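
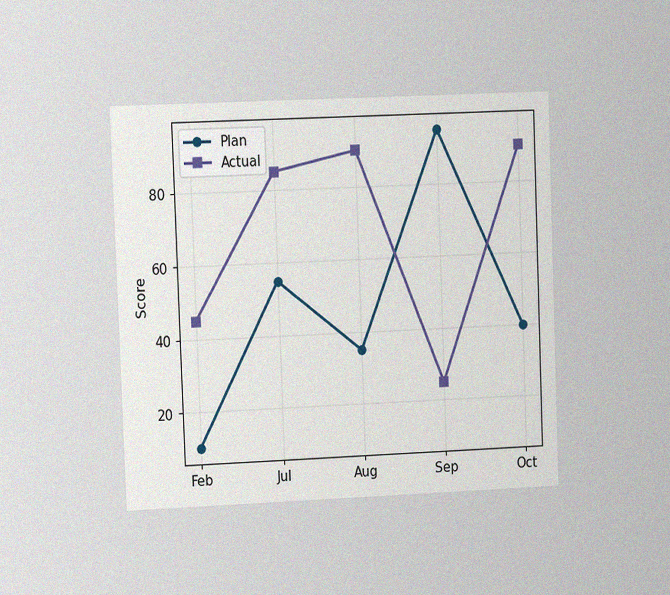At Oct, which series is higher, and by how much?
Actual, by 50

The chart is tilted about 2° counter-clockwise and viewed at a slight angle, with some photo noise. At Oct, Actual sits above the other line by 50.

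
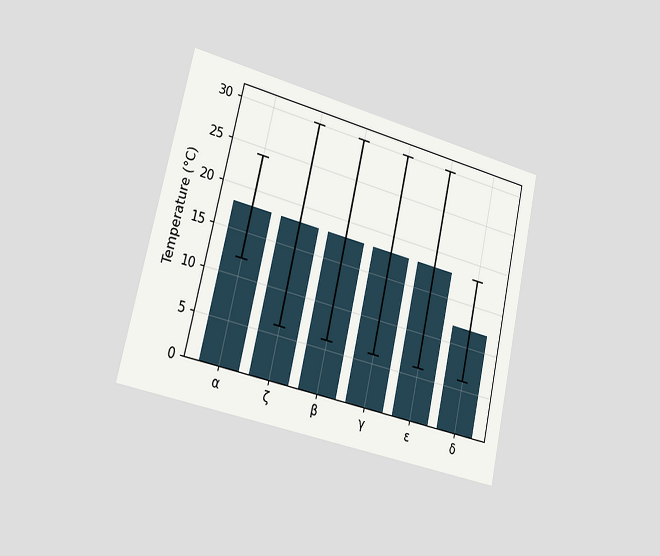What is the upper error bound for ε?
The chart is tilted about 13° clockwise and viewed slightly from the left. The ε bar's upper whisker reaches 30°C.

30°C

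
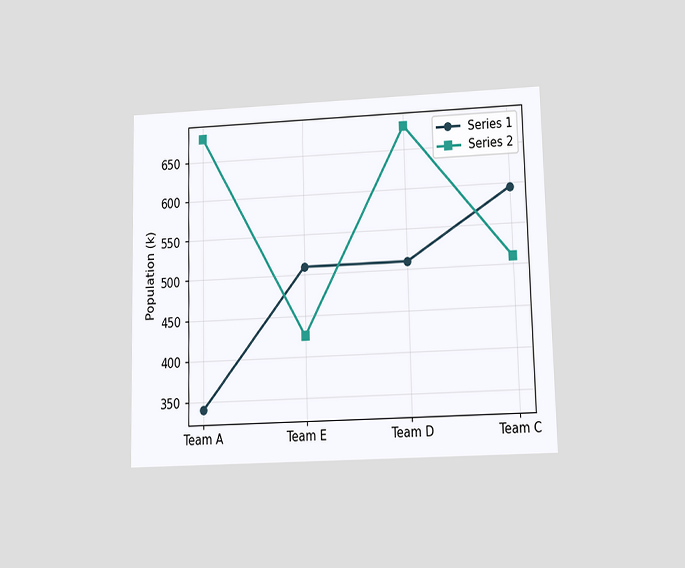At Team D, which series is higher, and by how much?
The chart is viewed slightly from below. At Team D, Series 2 sits above the other line by 170k.

Series 2, by 170k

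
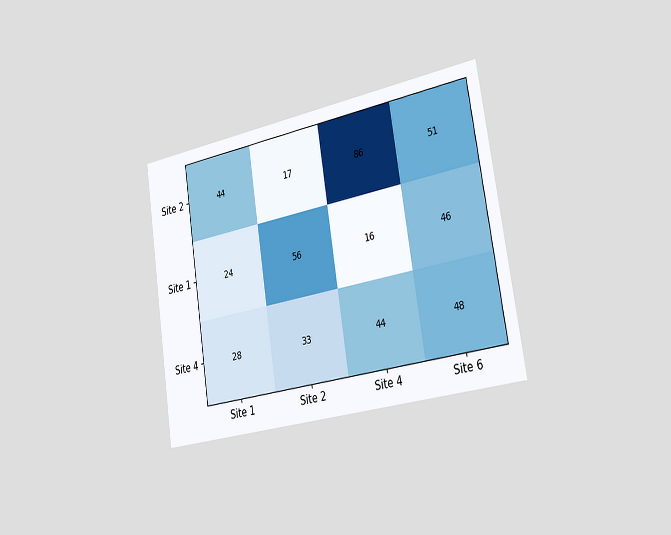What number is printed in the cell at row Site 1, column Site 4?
16

The chart is tilted about 9° counter-clockwise and viewed slightly from the right. The (Site 1, Site 4) cell reads 16.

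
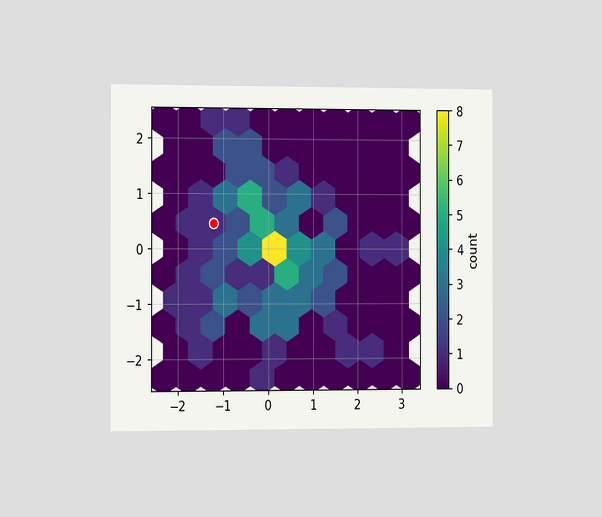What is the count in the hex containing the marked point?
The chart is viewed slightly from the left. The marked hex reads 1 on the colorbar.

1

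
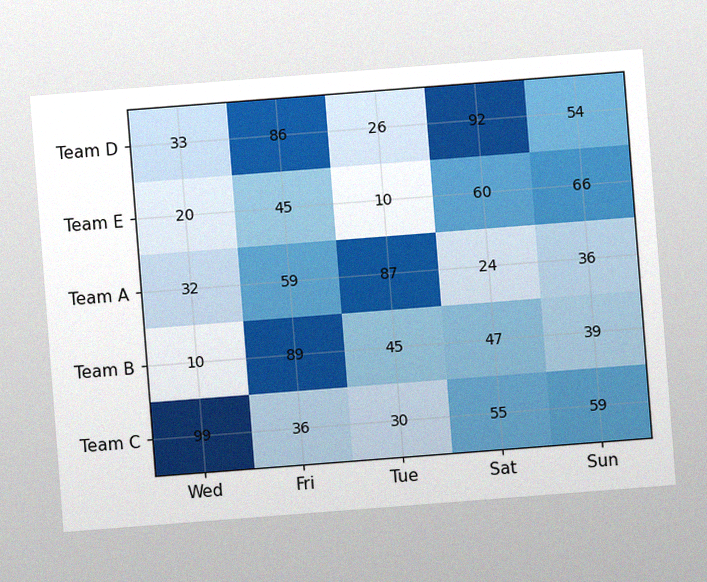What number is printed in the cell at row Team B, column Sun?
The chart is tilted about 4° counter-clockwise, with some photo noise. The (Team B, Sun) cell reads 39.

39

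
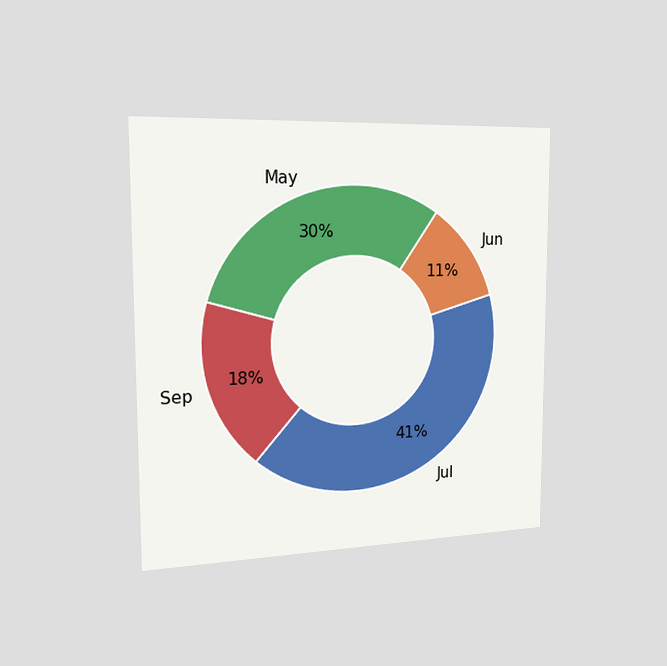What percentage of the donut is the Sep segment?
The chart is viewed slightly from the left. The Sep segment takes up 18% of the ring.

18%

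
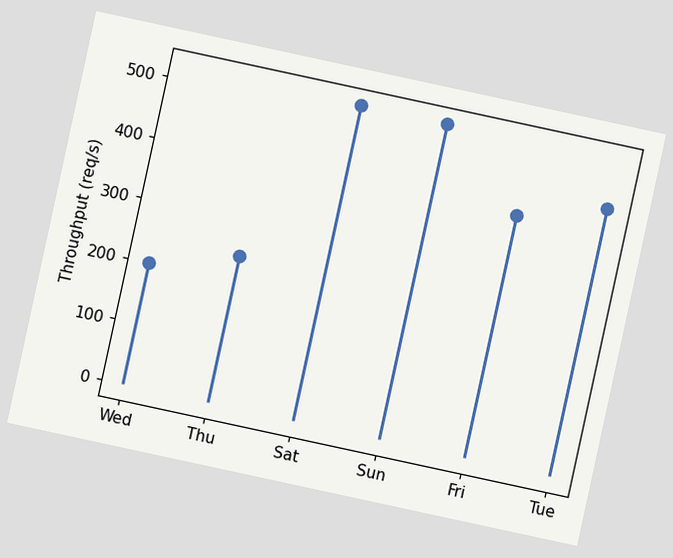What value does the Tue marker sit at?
440req/s

The chart is tilted about 12° clockwise. The Tue marker sits at 440req/s.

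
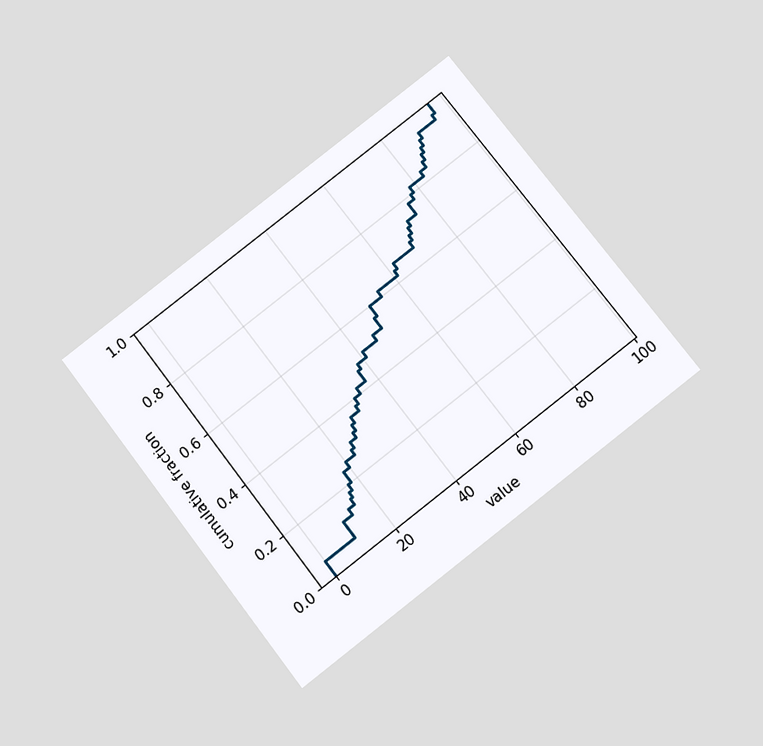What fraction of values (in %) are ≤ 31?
The chart is tilted about 38° counter-clockwise and viewed slightly from below. At x=31 the ECDF step is at 38%.

38%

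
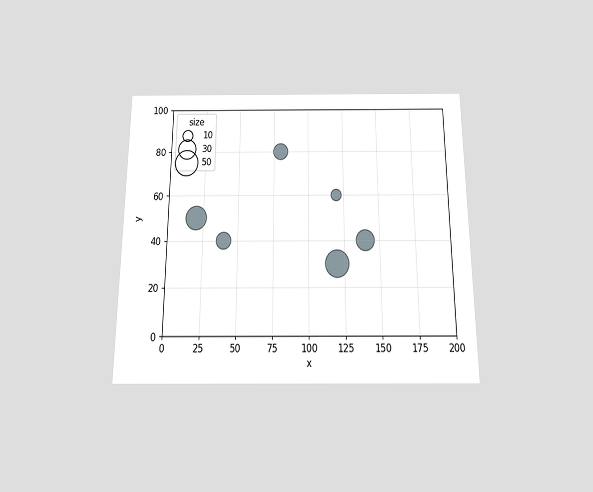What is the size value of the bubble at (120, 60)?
The chart is viewed slightly from below. Matching the bubble at (120, 60) against the size legend gives 10.

10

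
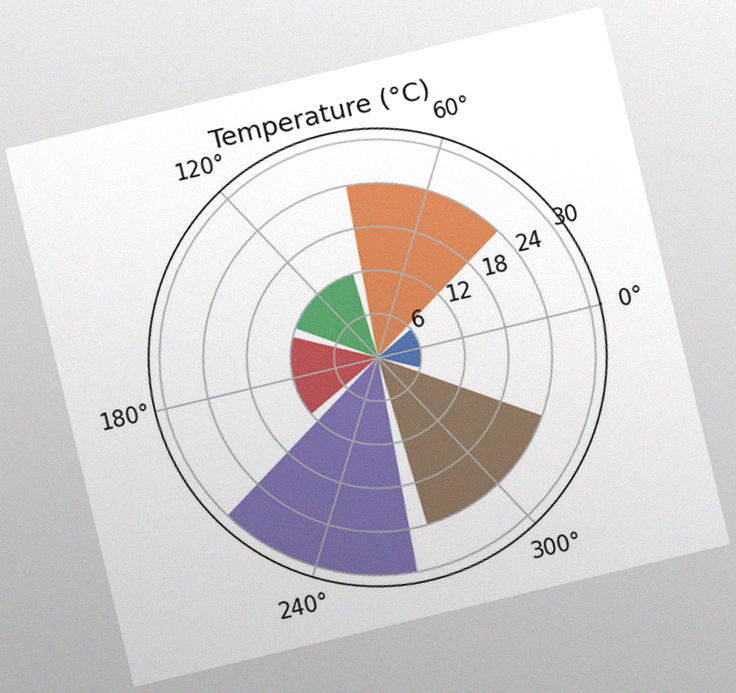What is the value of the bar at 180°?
12°C

The chart is tilted about 13° counter-clockwise, with some photo noise. The bar at 180° reaches 12°C on the radial axis.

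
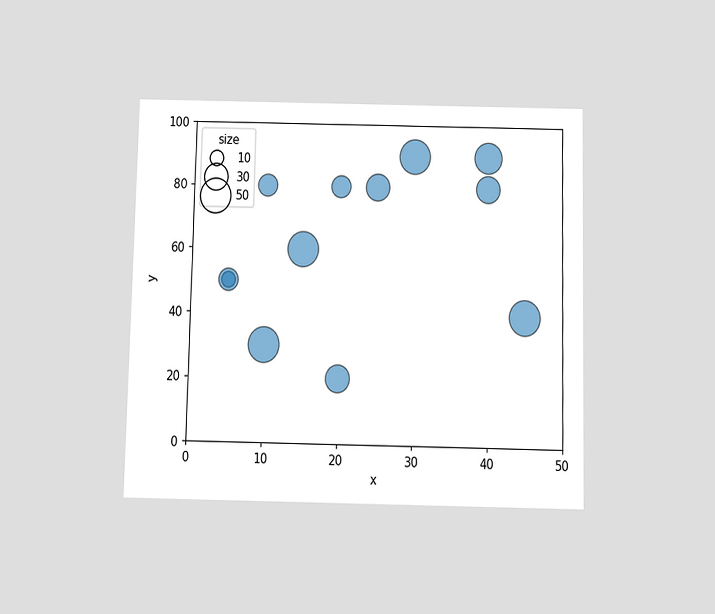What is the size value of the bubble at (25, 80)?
The chart is viewed slightly from below. Matching the bubble at (25, 80) against the size legend gives 30.

30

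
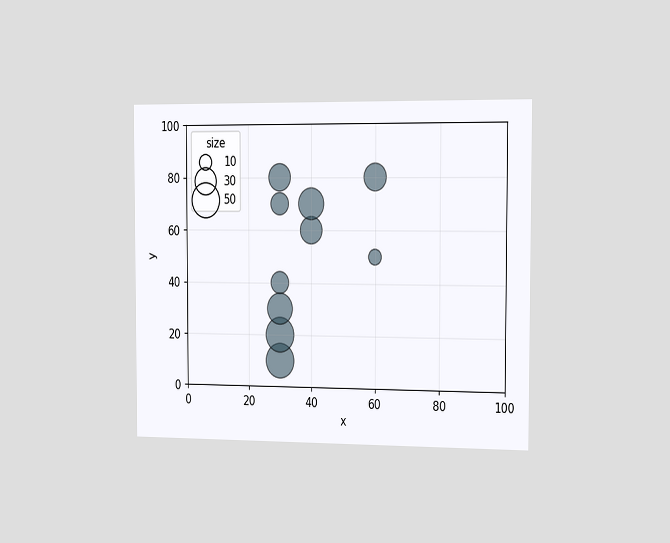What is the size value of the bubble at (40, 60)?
The chart is viewed slightly from the right. Matching the bubble at (40, 60) against the size legend gives 30.

30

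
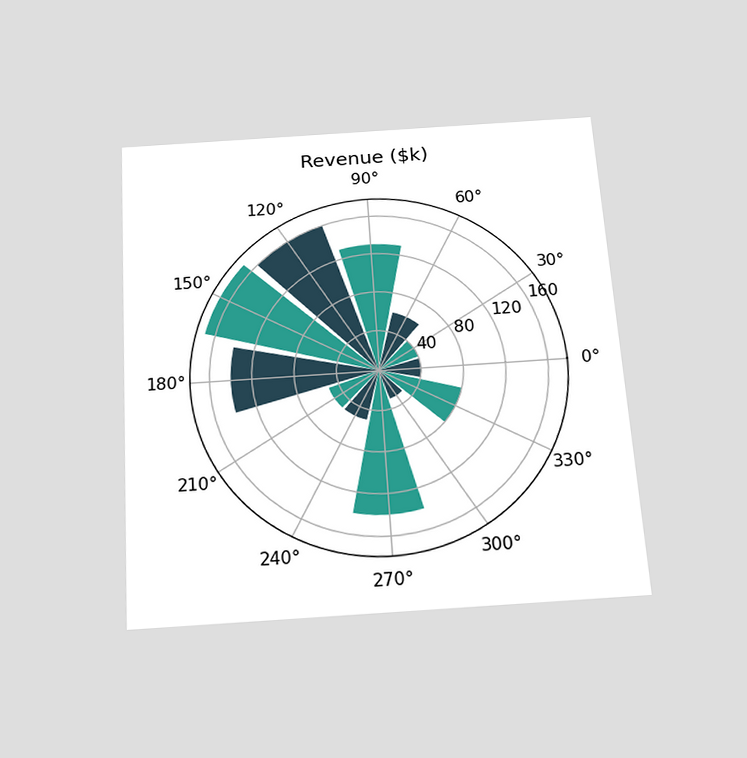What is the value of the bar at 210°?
$50k

The chart is tilted about 4° counter-clockwise and viewed slightly from below. The bar at 210° reaches $50k on the radial axis.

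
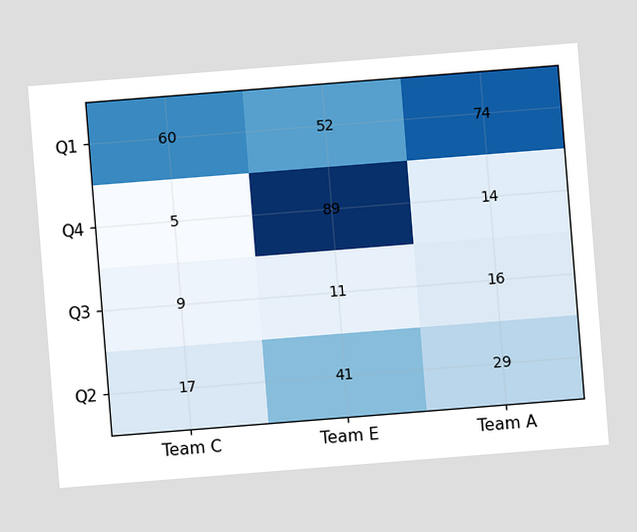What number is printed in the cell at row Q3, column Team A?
The chart is tilted about 5° counter-clockwise. The (Q3, Team A) cell reads 16.

16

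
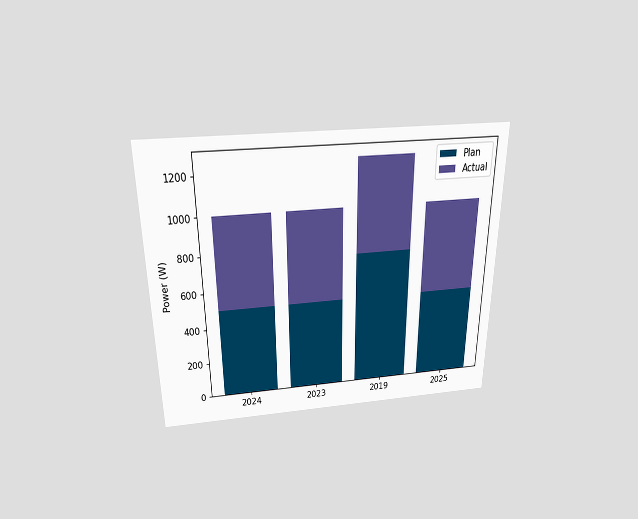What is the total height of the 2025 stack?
The chart is viewed slightly from above. The 2025 stack's top reaches 1000W on the y-axis.

1000W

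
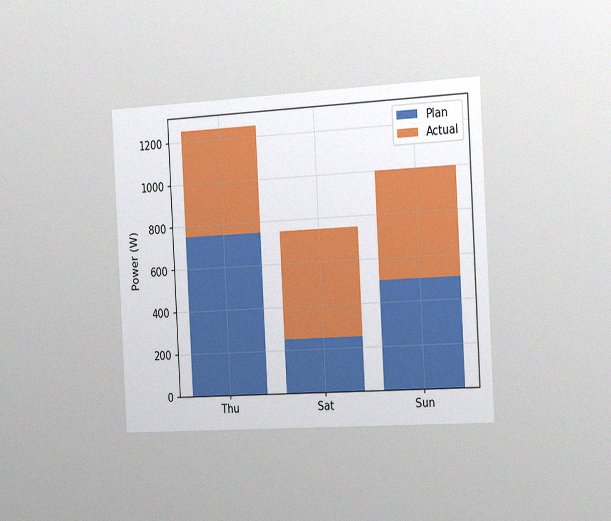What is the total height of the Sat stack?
750W

The chart is tilted about 3° counter-clockwise and viewed slightly from the right, with some photo noise. The Sat stack's top reaches 750W on the y-axis.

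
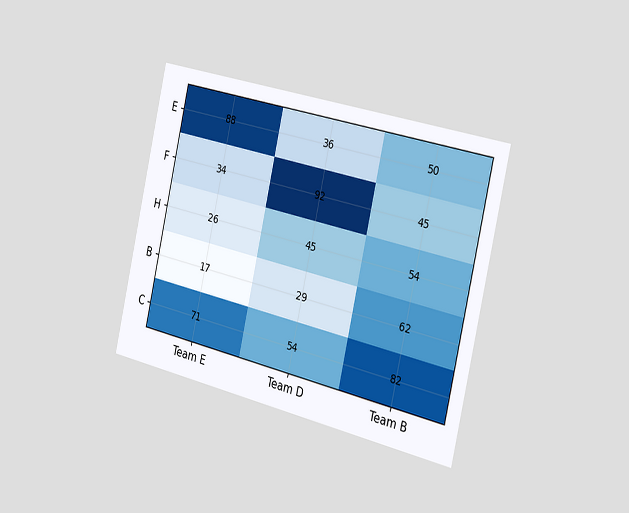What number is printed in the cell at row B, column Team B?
The chart is tilted about 13° clockwise and viewed slightly from the right. The (B, Team B) cell reads 62.

62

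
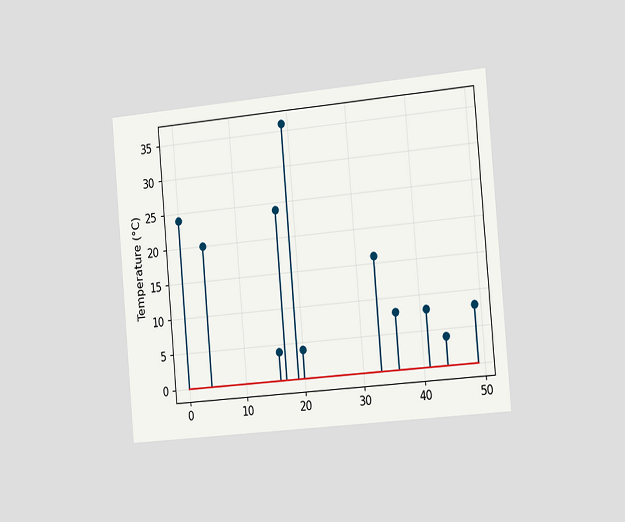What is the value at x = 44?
The chart is tilted about 5° counter-clockwise and viewed slightly from the right. The stem at x=44 reaches 4°C.

4°C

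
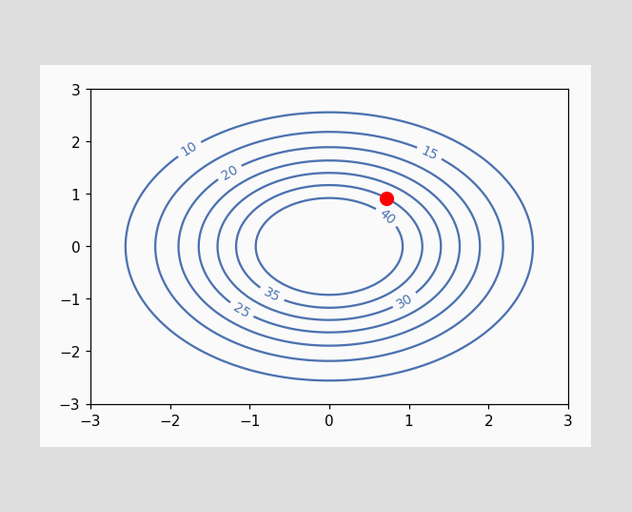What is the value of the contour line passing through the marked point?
35

The marked point sits on the contour labelled 35.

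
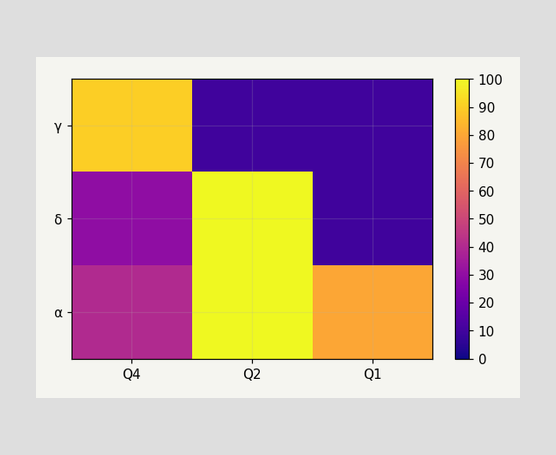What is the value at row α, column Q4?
Matching cell (α, Q4) against the colorbar gives 40.

40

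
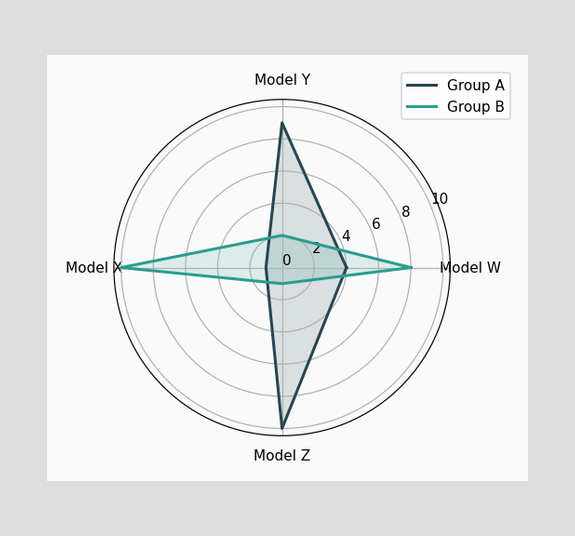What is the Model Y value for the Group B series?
2

On the Model Y axis, Group B reaches 2.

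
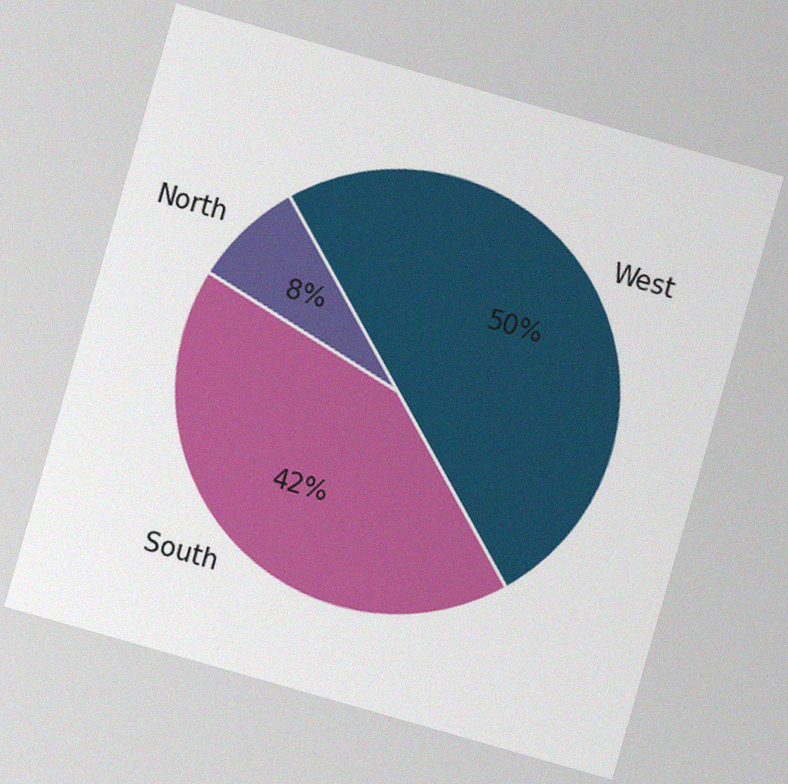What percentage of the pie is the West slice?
50%

The chart is tilted about 16° clockwise, with some photo noise. The West slice takes up 50% of the pie.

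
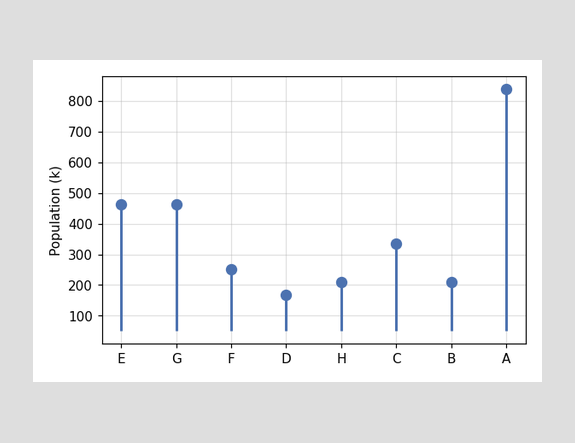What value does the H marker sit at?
210k

The H marker sits at 210k.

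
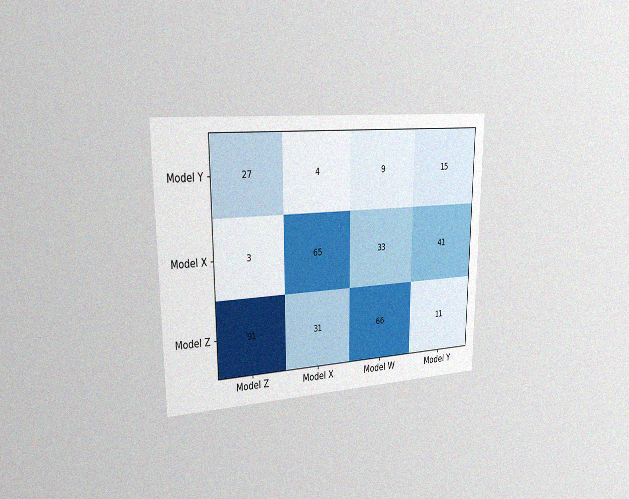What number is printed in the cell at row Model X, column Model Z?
3

The chart is viewed slightly from the left, with some photo noise. The (Model X, Model Z) cell reads 3.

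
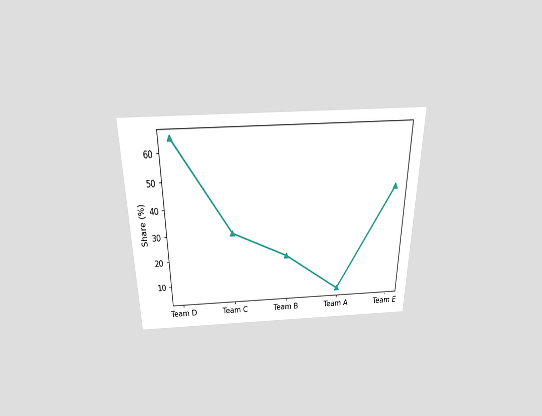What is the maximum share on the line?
The chart is viewed slightly from above. The highest point is at Team D, and reading across to the y-axis gives 65%.

65%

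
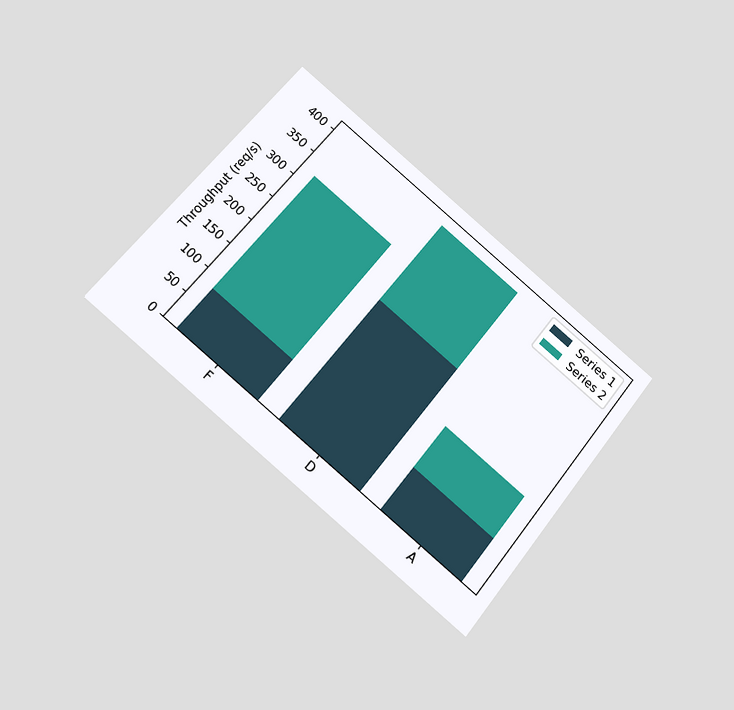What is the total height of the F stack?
320req/s

The chart is tilted about 39° clockwise and viewed slightly from below. The F stack's top reaches 320req/s on the y-axis.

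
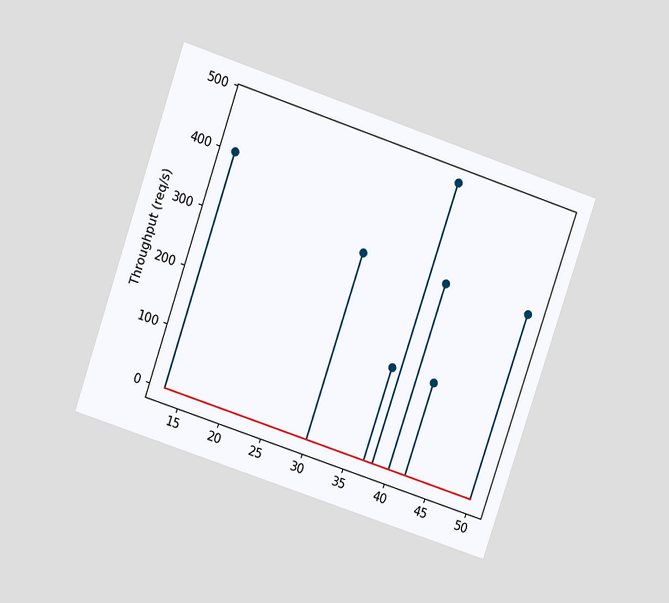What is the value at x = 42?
The chart is tilted about 19° clockwise and viewed at a slight angle. The stem at x=42 reaches 160req/s.

160req/s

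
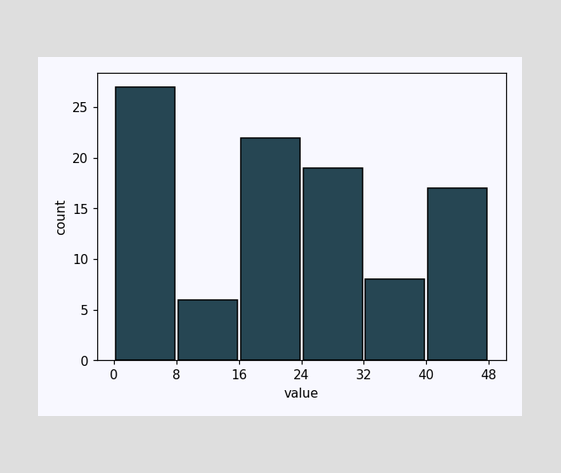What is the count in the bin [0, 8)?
The [0, 8) bin has height 27.

27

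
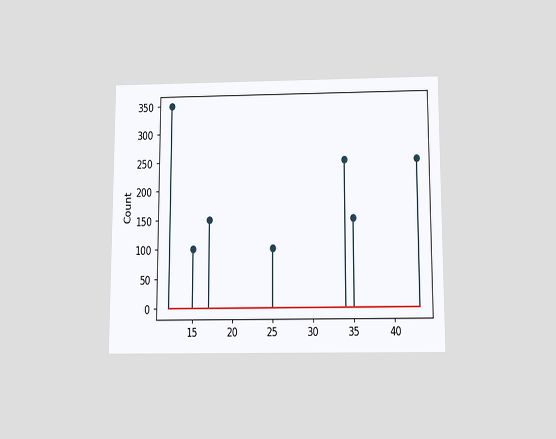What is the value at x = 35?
150

The chart is viewed slightly from below. The stem at x=35 reaches 150.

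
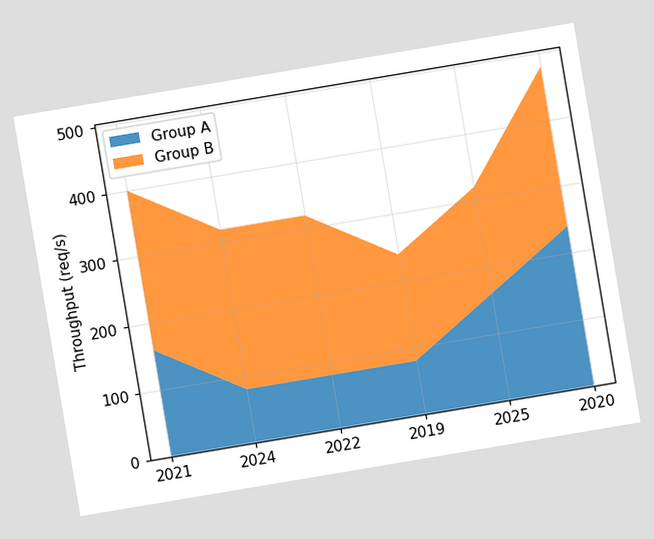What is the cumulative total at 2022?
The chart is tilted about 10° counter-clockwise. The stacked total at 2022 reaches 320req/s.

320req/s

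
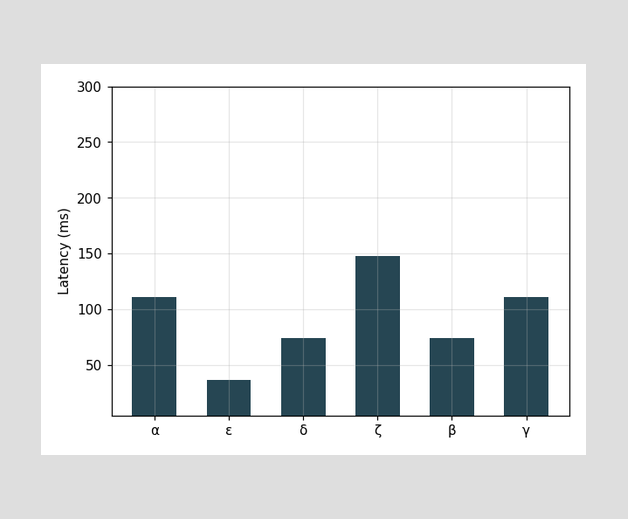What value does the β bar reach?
74ms

Reading along the chart's y-axis, the β bar reaches 74ms.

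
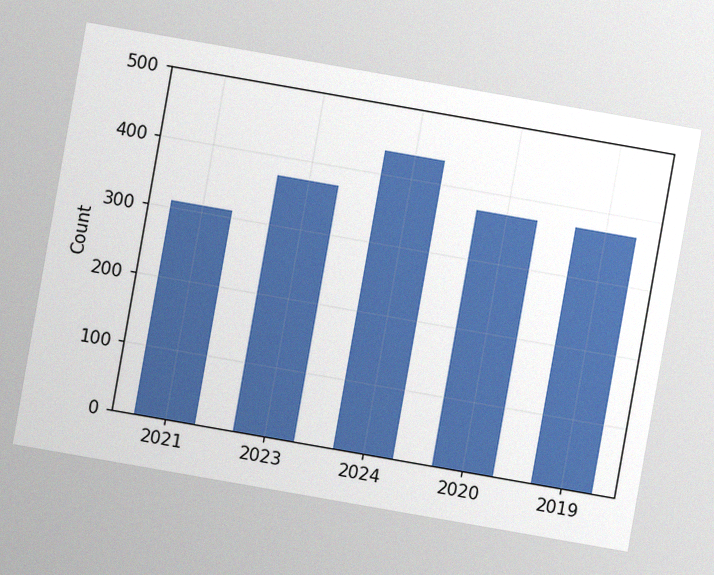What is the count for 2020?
372

The chart is tilted about 10° clockwise, with some photo noise. Reading along the chart's y-axis, the 2020 bar reaches 372.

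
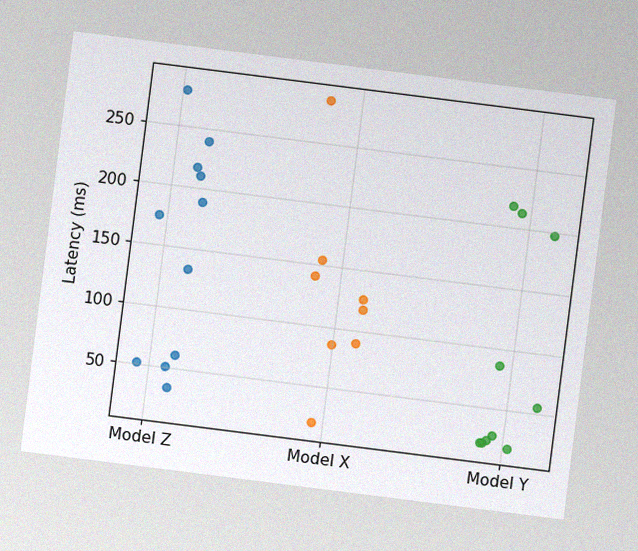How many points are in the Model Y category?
10

The chart is tilted about 7° clockwise, with some photo noise. Counting the markers in the Model Y column gives 10.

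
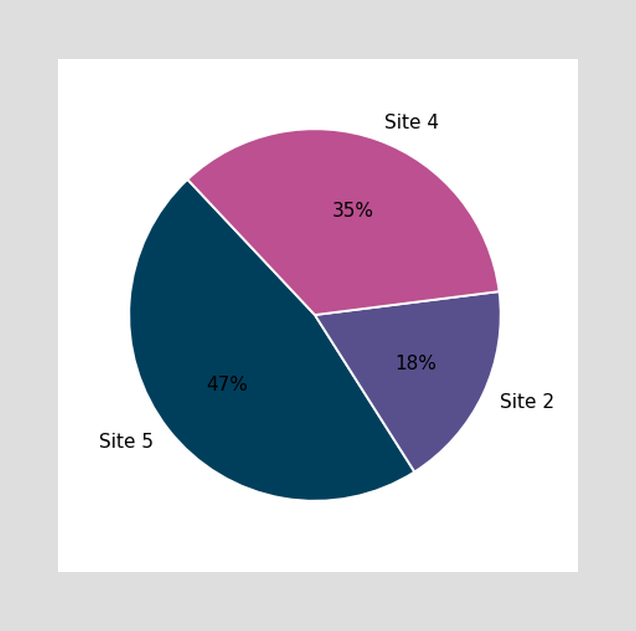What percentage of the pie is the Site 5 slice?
47%

The Site 5 slice takes up 47% of the pie.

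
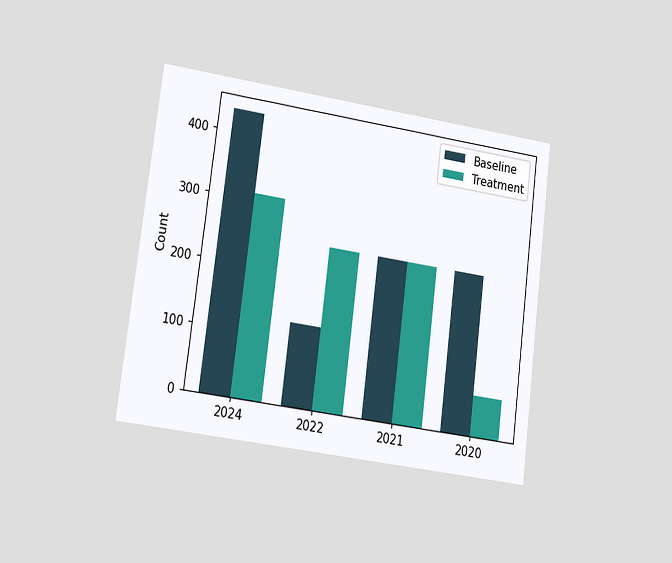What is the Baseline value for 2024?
The chart is tilted about 7° clockwise and viewed at a slight angle. The Baseline bar at 2024 reaches 434 on the y-axis.

434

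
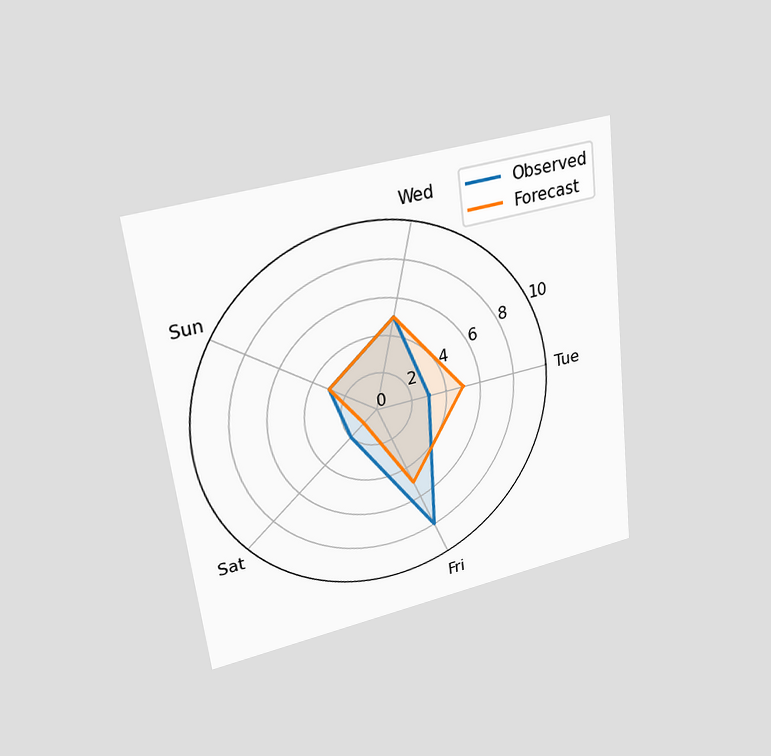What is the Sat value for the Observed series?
2

The chart is tilted about 7° counter-clockwise and viewed at a slight angle. On the Sat axis, Observed reaches 2.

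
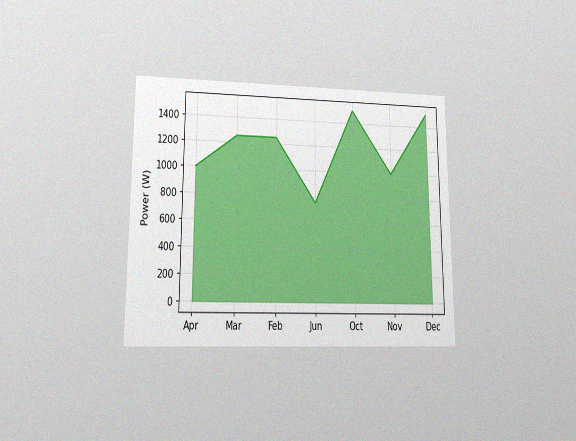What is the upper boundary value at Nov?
The chart is viewed at a slight angle, with some photo noise. At Nov the upper boundary is at 1000W.

1000W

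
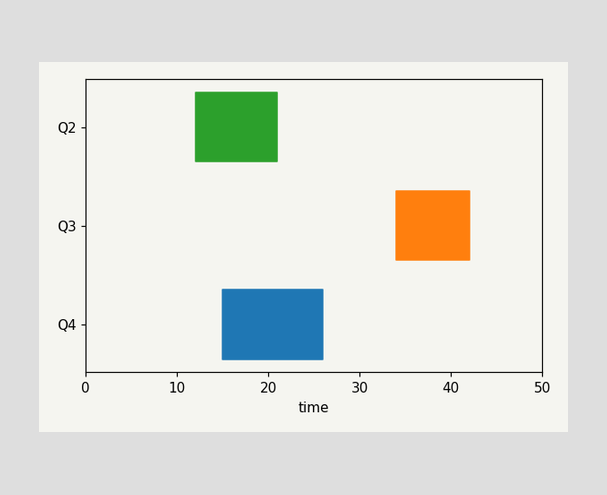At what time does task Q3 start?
The Q3 bar begins at t=34.

34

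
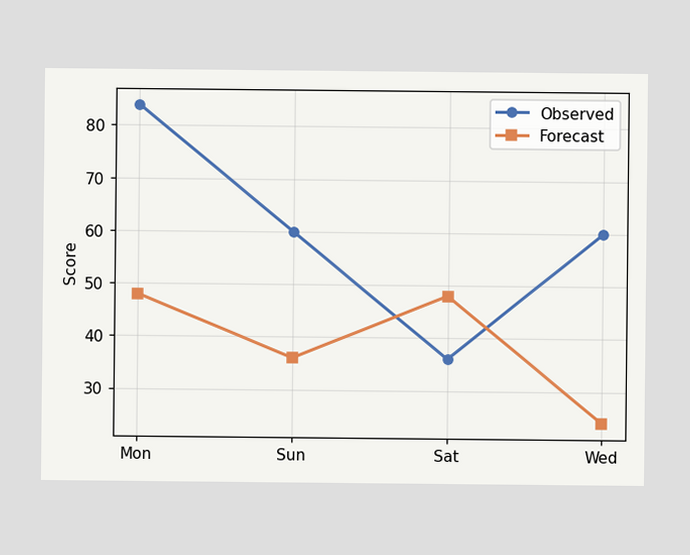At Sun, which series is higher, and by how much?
At Sun, Observed sits above the other line by 24.

Observed, by 24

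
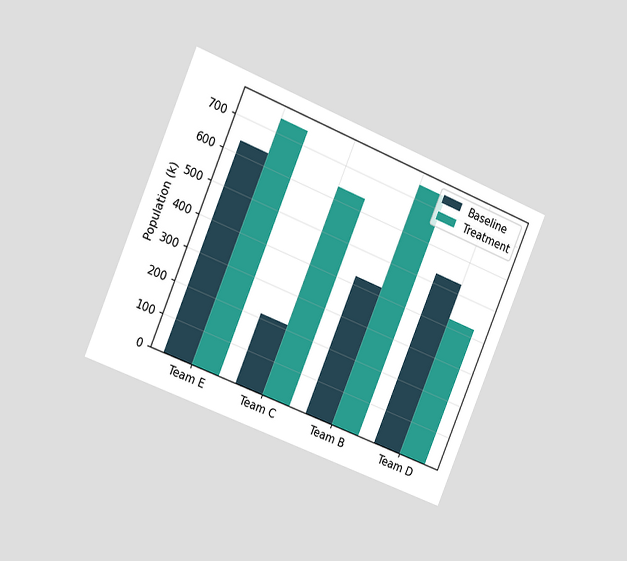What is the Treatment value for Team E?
742k

The chart is tilted about 23° clockwise and viewed slightly from the left. The Treatment bar at Team E reaches 742k on the y-axis.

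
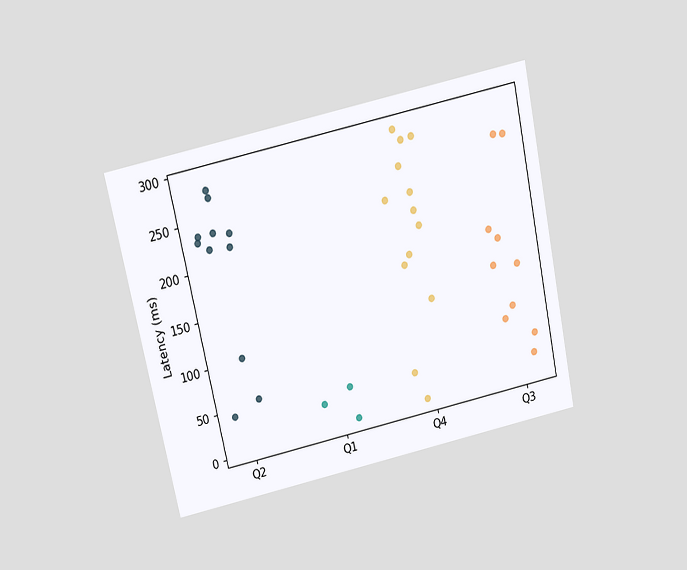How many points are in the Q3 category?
10

The chart is tilted about 12° counter-clockwise and viewed slightly from above. Counting the markers in the Q3 column gives 10.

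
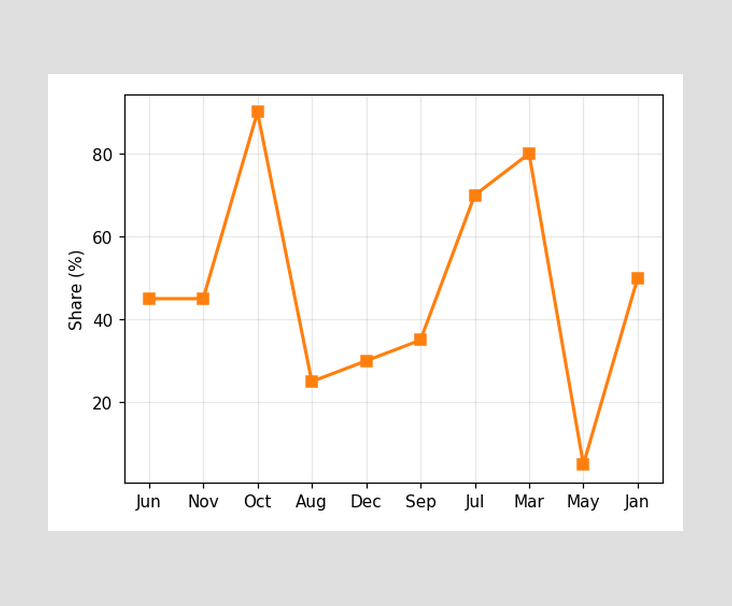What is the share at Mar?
At Mar, the line is at 80%.

80%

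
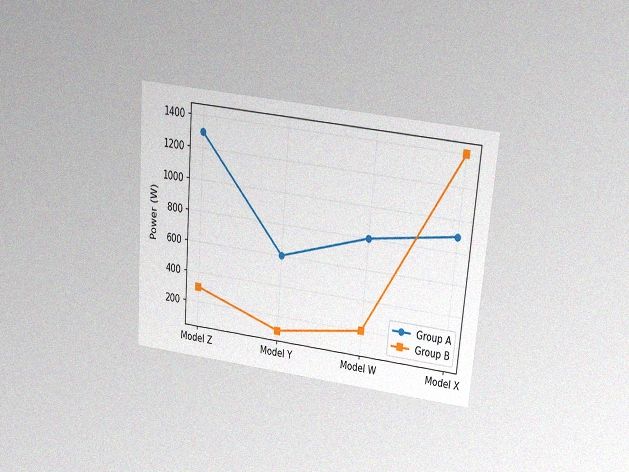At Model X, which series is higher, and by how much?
The chart is tilted about 5° clockwise and viewed slightly from above, with some photo noise. At Model X, Group B sits above the other line by 500W.

Group B, by 500W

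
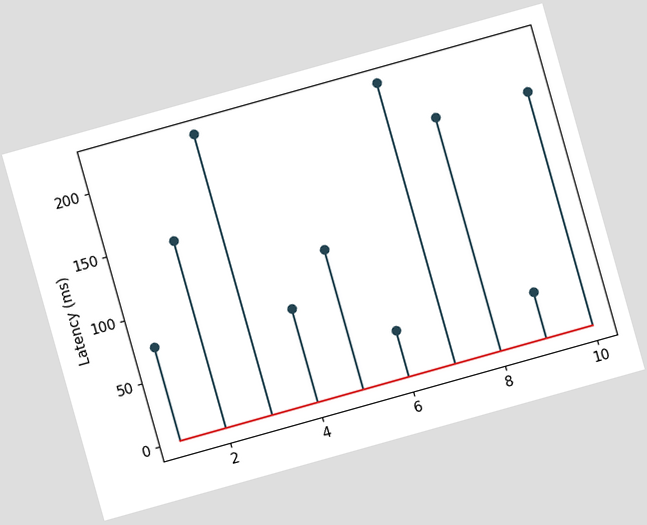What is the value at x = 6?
37ms

The chart is tilted about 16° counter-clockwise. The stem at x=6 reaches 37ms.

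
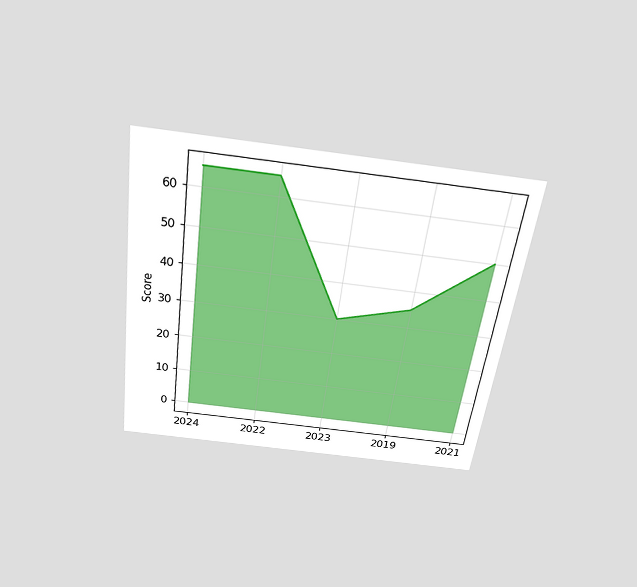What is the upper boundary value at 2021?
50

The chart is tilted about 7° clockwise and viewed slightly from above. At 2021 the upper boundary is at 50.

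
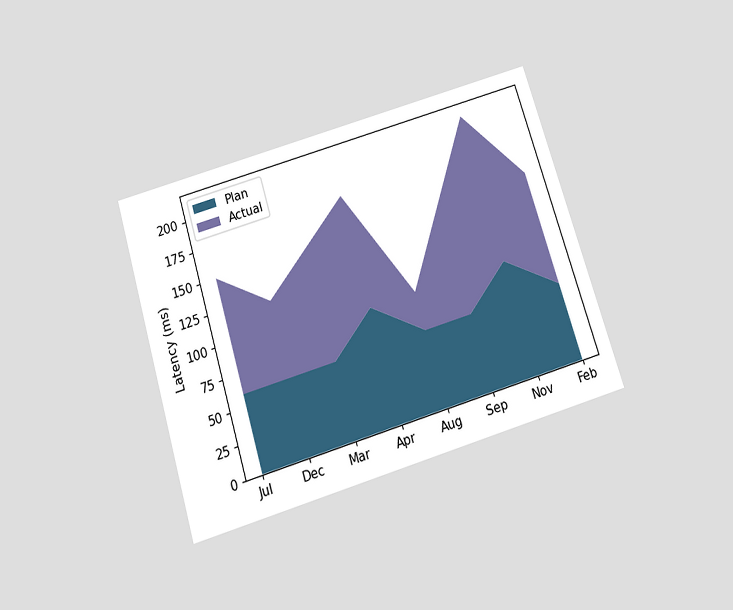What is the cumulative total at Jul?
150ms

The chart is tilted about 17° counter-clockwise and viewed slightly from below. The stacked total at Jul reaches 150ms.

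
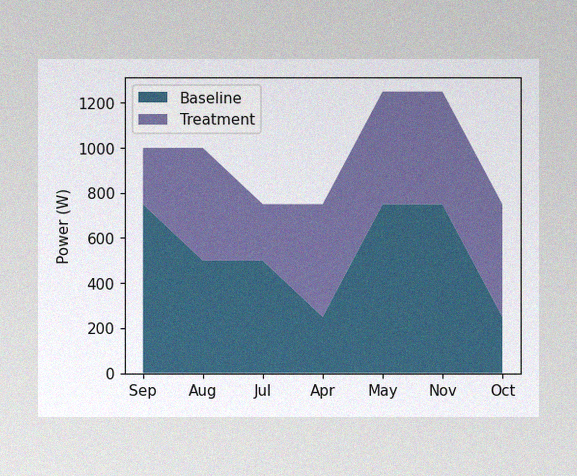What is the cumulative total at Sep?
The image has some photo noise and uneven lighting. The stacked total at Sep reaches 1000W.

1000W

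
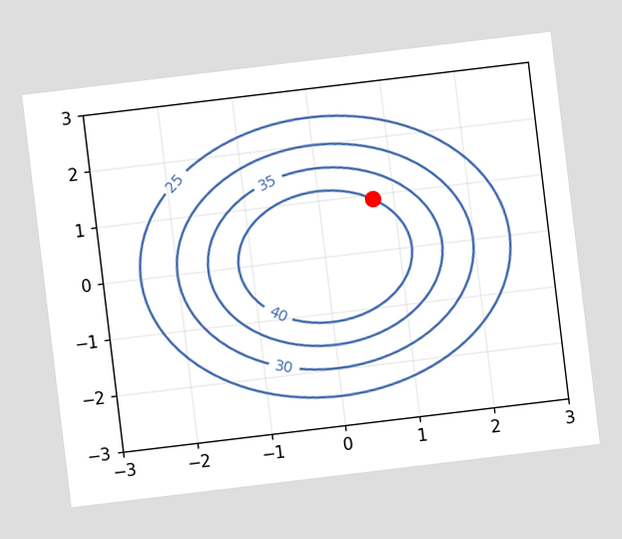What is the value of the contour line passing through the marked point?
The chart is tilted about 7° counter-clockwise. The marked point sits on the contour labelled 40.

40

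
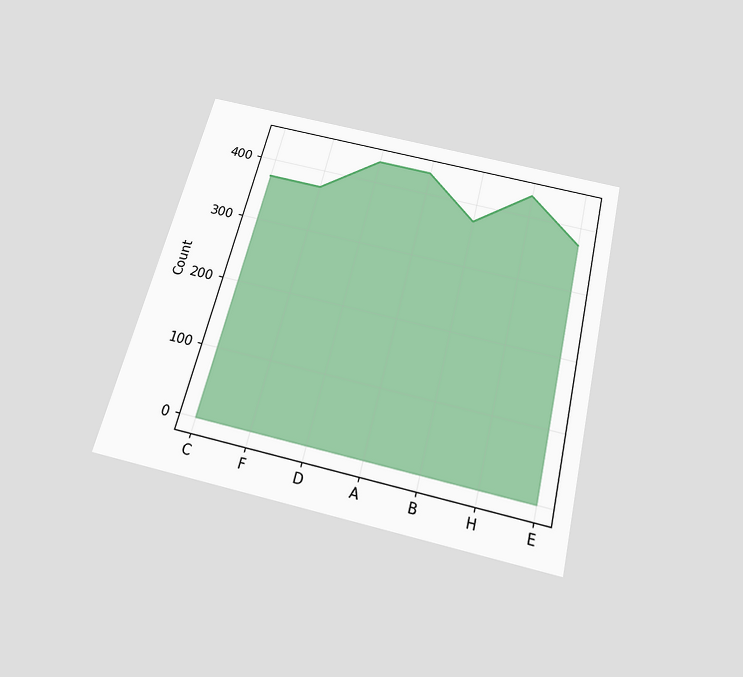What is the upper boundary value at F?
372

The chart is tilted about 14° clockwise and viewed slightly from below. At F the upper boundary is at 372.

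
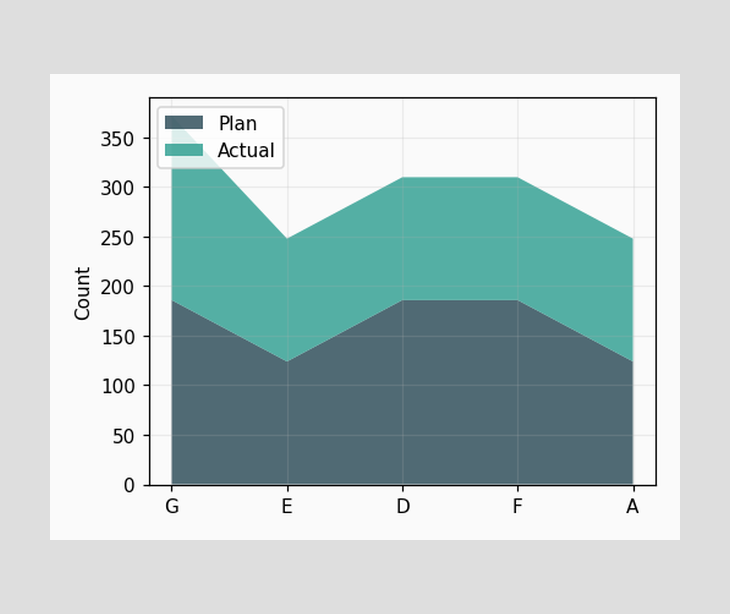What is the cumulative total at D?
The stacked total at D reaches 310.

310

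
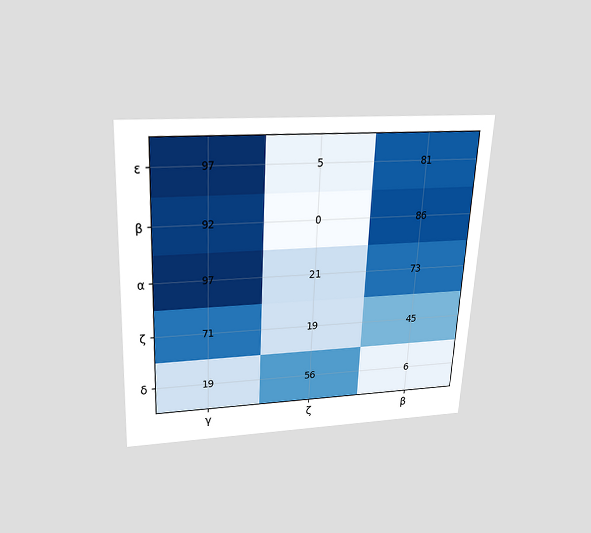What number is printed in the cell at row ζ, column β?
The chart is tilted about 3° clockwise and viewed slightly from above. The (ζ, β) cell reads 45.

45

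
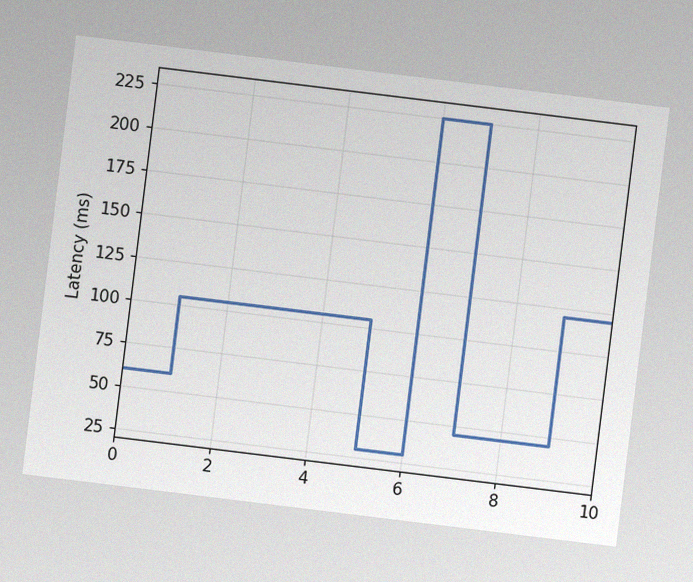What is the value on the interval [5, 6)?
The chart is tilted about 7° clockwise, with some photo noise. On [5, 6) the step sits at 30ms.

30ms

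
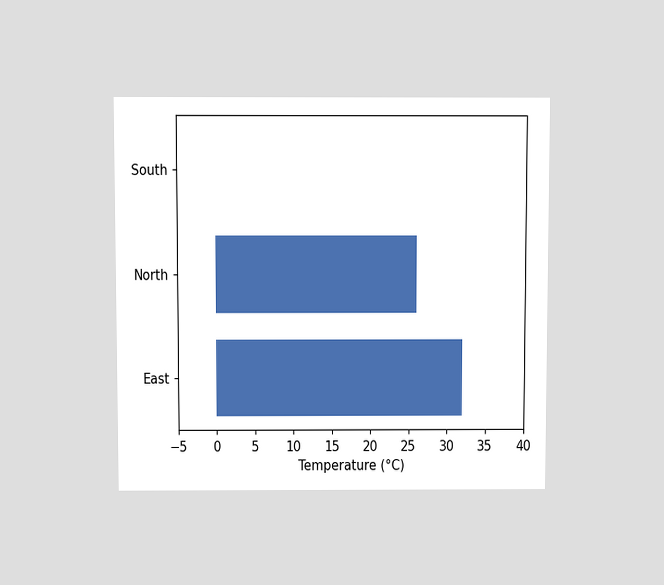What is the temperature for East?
The chart is viewed slightly from above. Reading along the chart's x-axis, the East bar reaches 32°C.

32°C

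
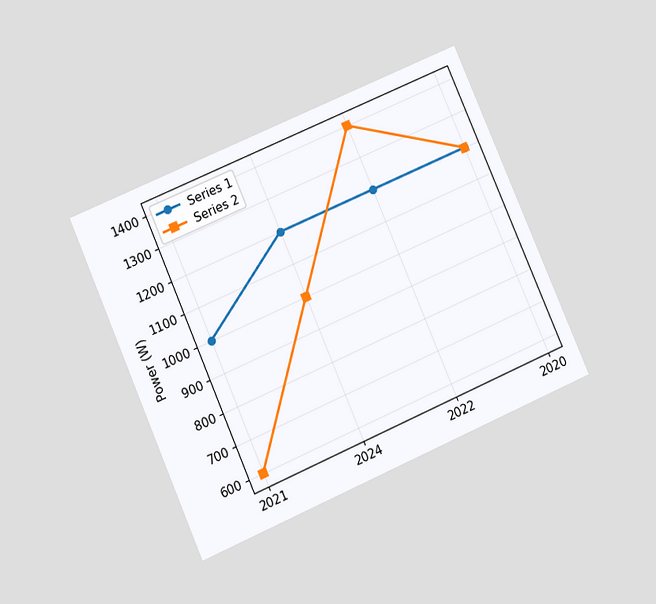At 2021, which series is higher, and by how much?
Series 1, by 400W

The chart is tilted about 23° counter-clockwise and viewed at a slight angle. At 2021, Series 1 sits above the other line by 400W.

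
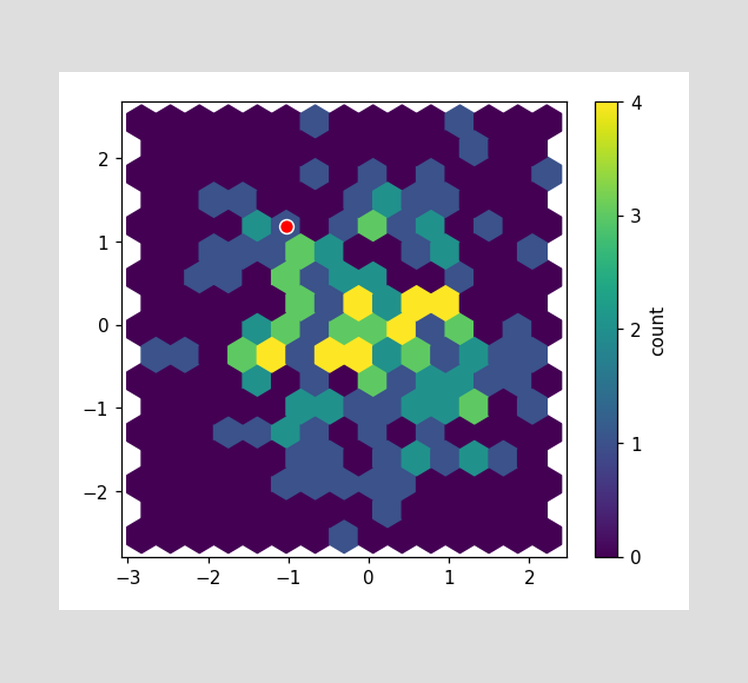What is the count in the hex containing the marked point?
The marked hex reads 1 on the colorbar.

1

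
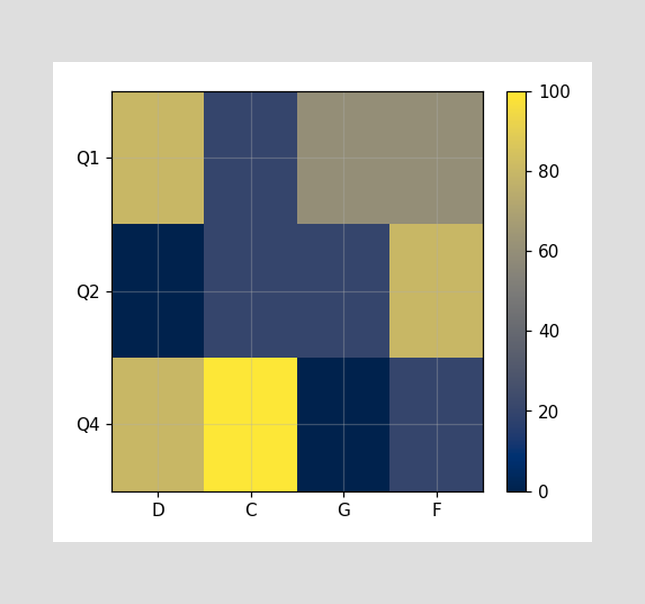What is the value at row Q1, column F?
60

Matching cell (Q1, F) against the colorbar gives 60.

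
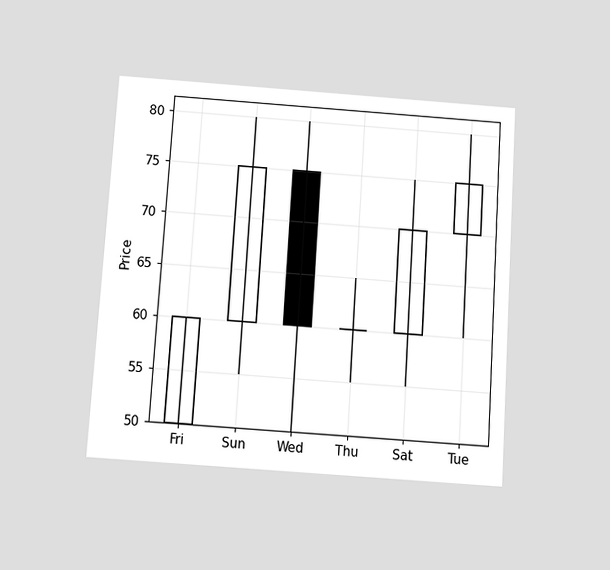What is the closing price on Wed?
60

The chart is tilted about 4° clockwise and viewed slightly from below. The Wed candle closes at 60.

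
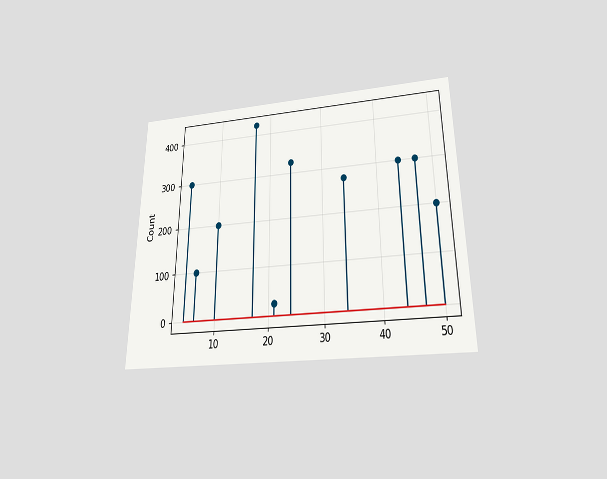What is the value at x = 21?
The chart is viewed slightly from below. The stem at x=21 reaches 25.

25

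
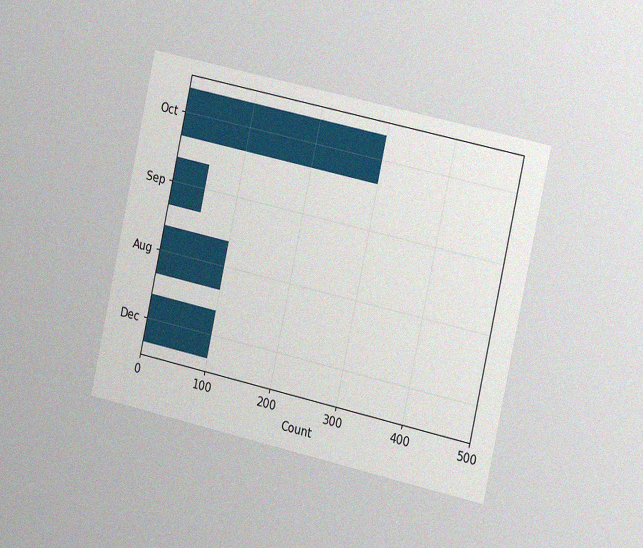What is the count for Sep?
The chart is tilted about 12° clockwise and viewed slightly from the right, with some photo noise. Reading along the chart's x-axis, the Sep bar reaches 50.

50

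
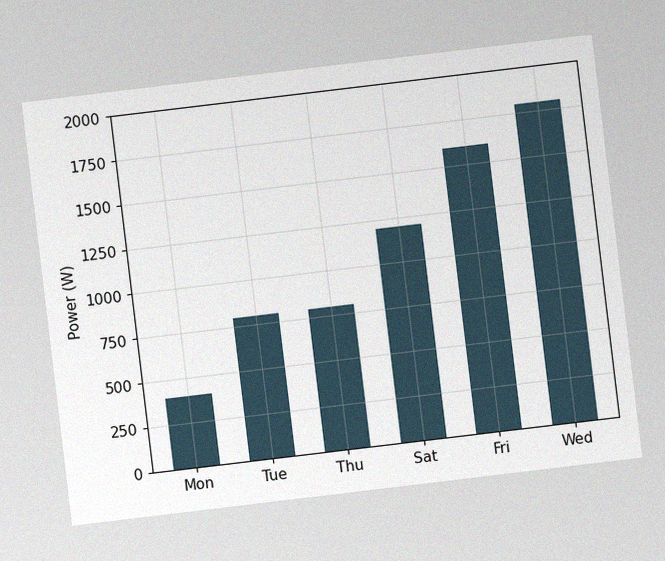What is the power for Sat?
The chart is tilted about 7° counter-clockwise, with some photo noise. Reading along the chart's y-axis, the Sat bar reaches 1200W.

1200W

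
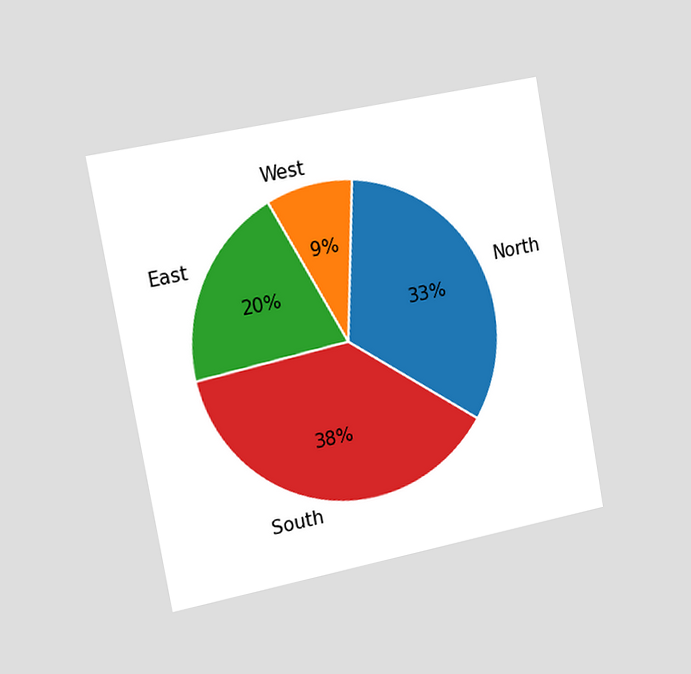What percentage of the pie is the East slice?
The chart is tilted about 10° counter-clockwise and viewed slightly from the left. The East slice takes up 20% of the pie.

20%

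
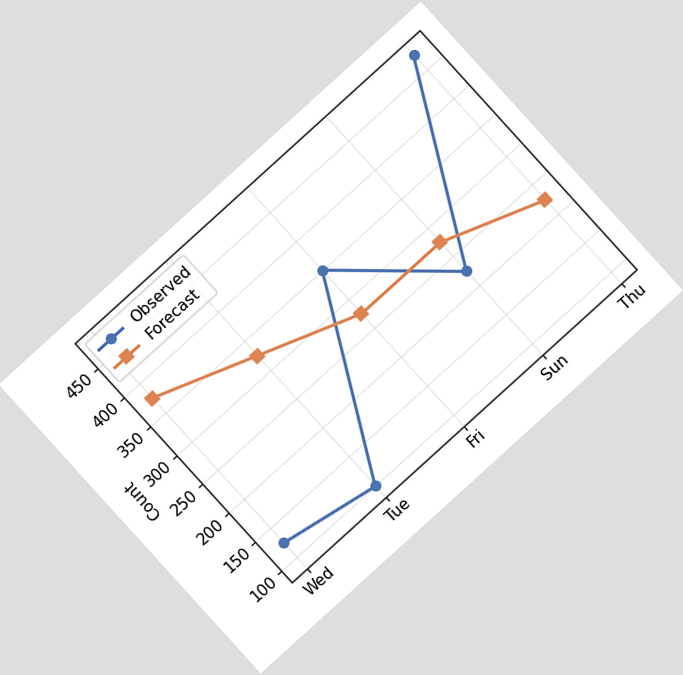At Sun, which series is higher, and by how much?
Forecast, by 50

The chart is tilted about 42° counter-clockwise. At Sun, Forecast sits above the other line by 50.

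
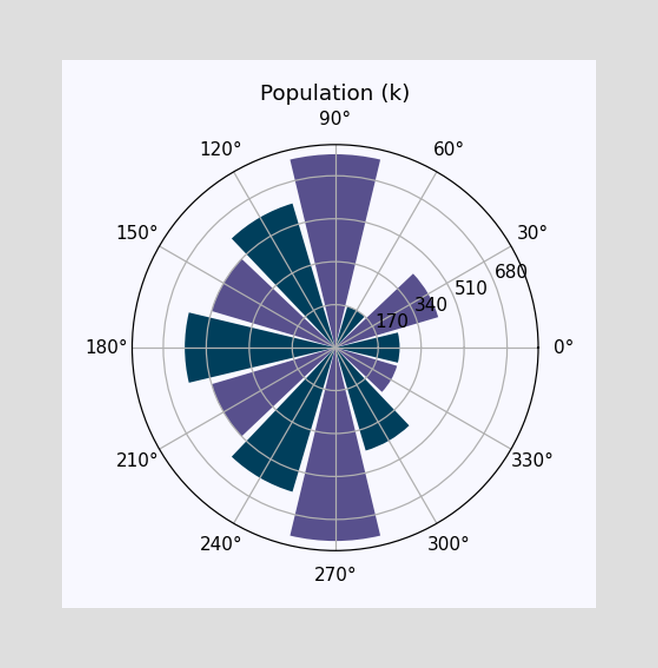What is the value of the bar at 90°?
765k

The bar at 90° reaches 765k on the radial axis.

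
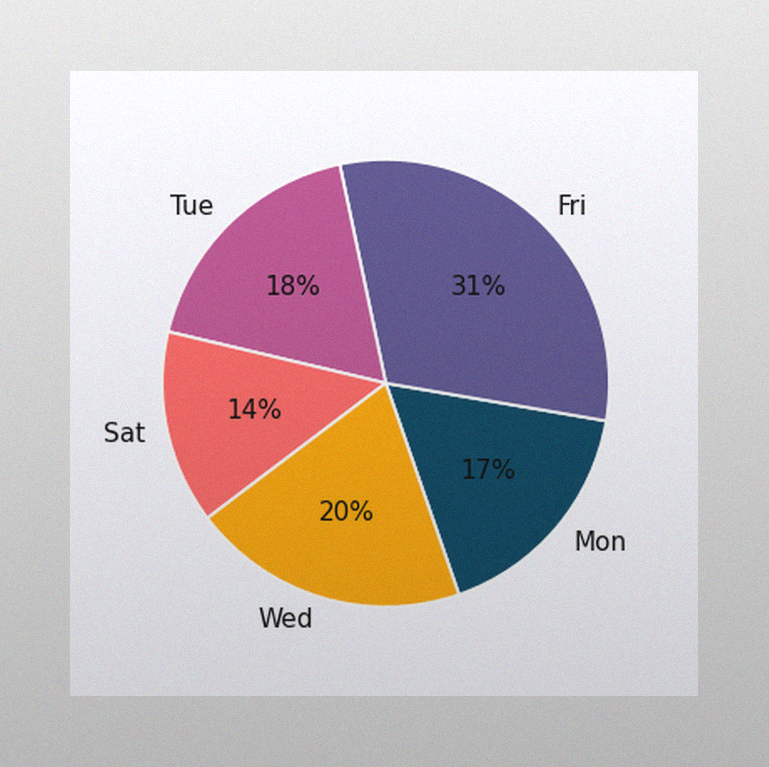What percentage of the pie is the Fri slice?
The image has some photo noise and uneven lighting. The Fri slice takes up 31% of the pie.

31%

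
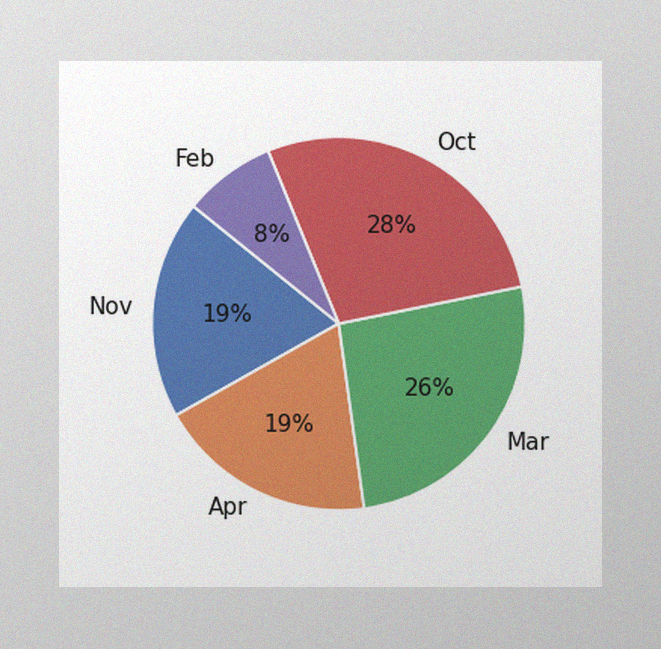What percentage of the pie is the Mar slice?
26%

The image has some photo noise and uneven lighting. The Mar slice takes up 26% of the pie.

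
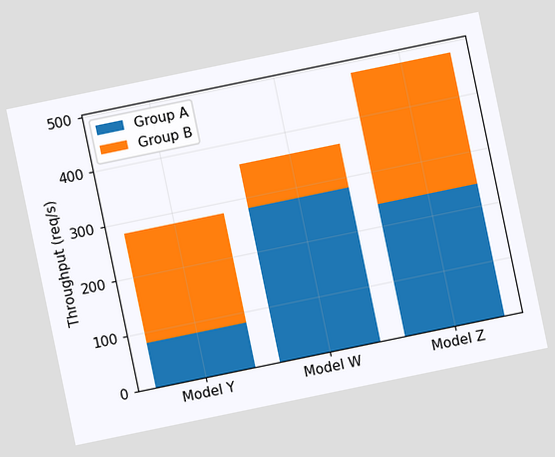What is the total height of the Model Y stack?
The chart is tilted about 12° counter-clockwise. The Model Y stack's top reaches 280req/s on the y-axis.

280req/s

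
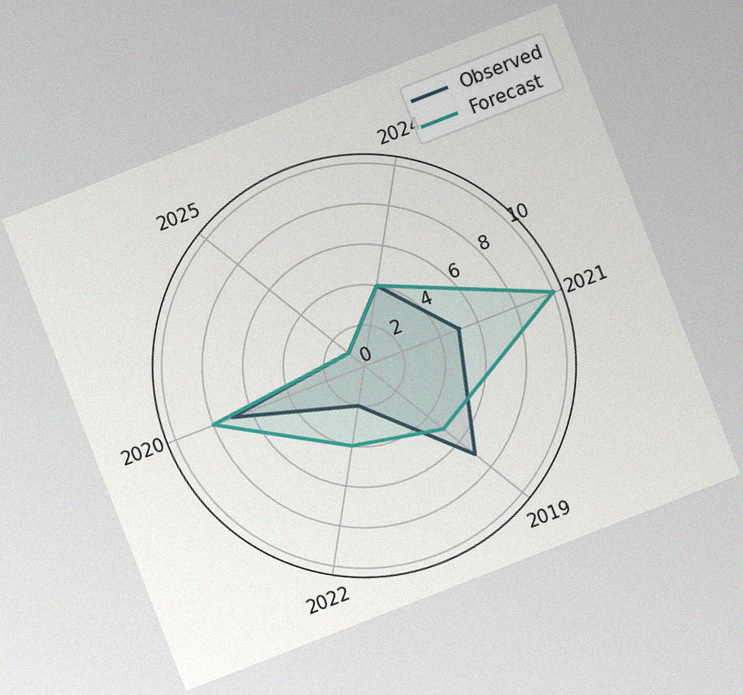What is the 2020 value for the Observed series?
7

The chart is tilted about 21° counter-clockwise, with some photo noise. On the 2020 axis, Observed reaches 7.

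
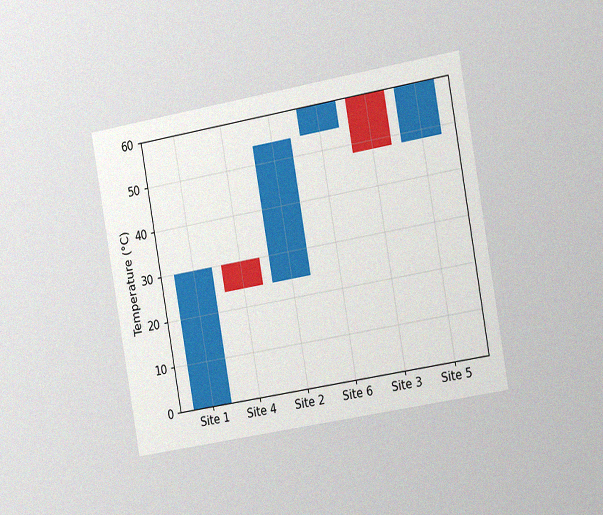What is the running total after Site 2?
The chart is tilted about 10° counter-clockwise and viewed slightly from the right, with some photo noise. After Site 2 the running total reaches 54°C.

54°C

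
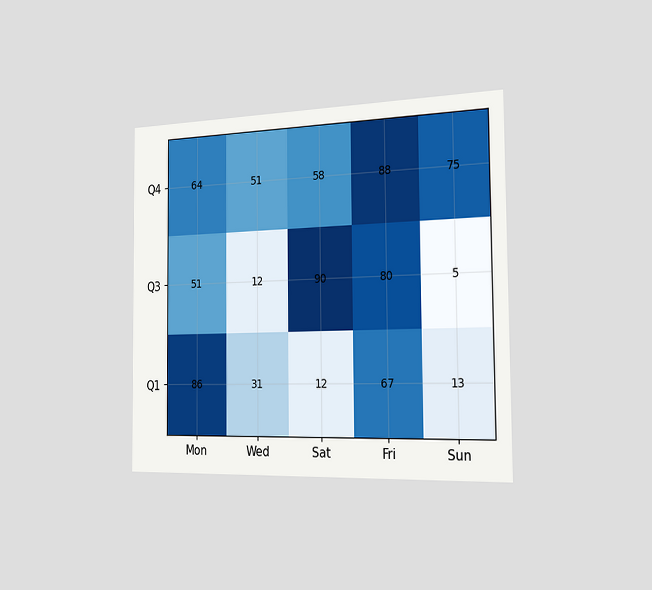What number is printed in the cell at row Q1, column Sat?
The chart is viewed slightly from the right. The (Q1, Sat) cell reads 12.

12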